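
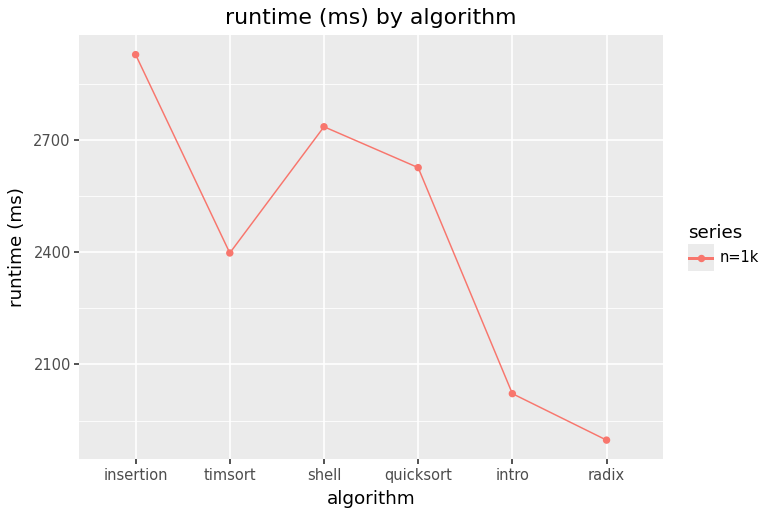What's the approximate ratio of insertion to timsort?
≈ 1.21×

insertion ≈ 2900, timsort ≈ 2400; 2900/2400 ≈ 1.21.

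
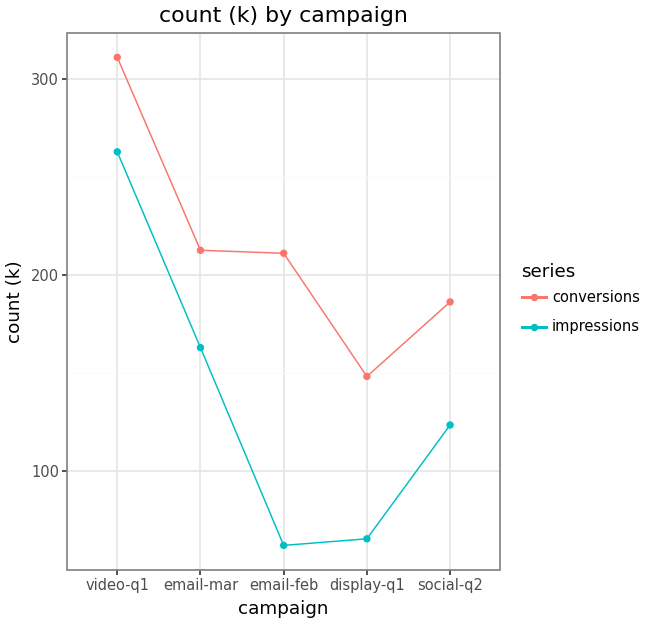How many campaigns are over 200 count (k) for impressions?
Above 200: video-q1.

1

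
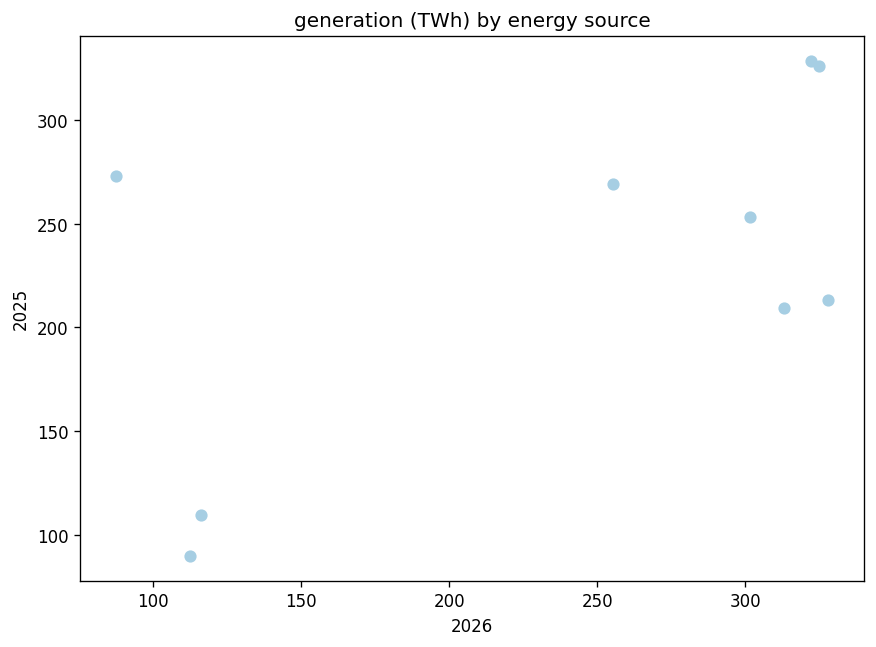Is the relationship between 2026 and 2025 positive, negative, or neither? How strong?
positive, moderate

Points are positively correlated; moderate (|r| ≈ 0.6).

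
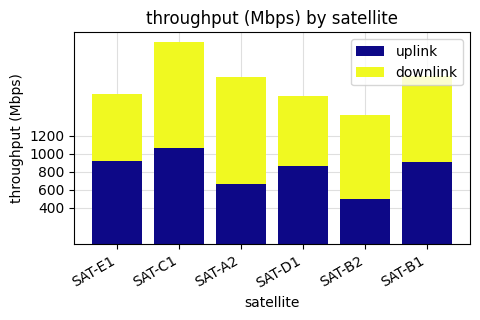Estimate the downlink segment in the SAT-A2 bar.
downlink top ≈ 1800, bottom ≈ 600; segment ≈ 1200.

≈ 1200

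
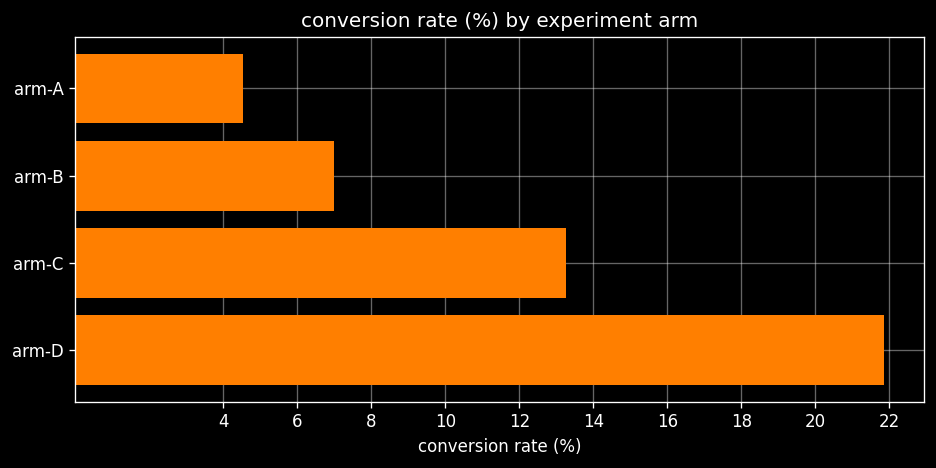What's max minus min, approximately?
Max arm-D ≈ 22, min arm-A ≈ 4; range ≈ 18.

≈ 18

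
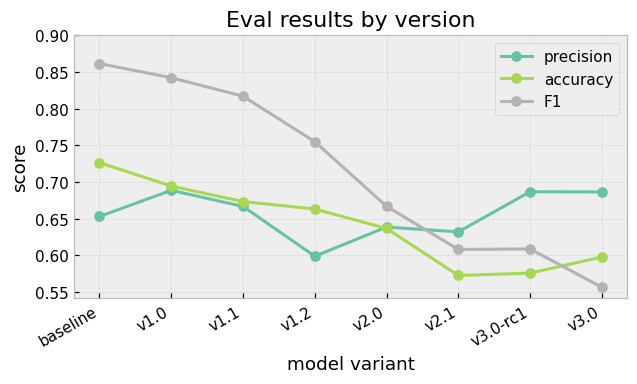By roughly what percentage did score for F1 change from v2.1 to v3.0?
≈ -8.3%

v2.1 ≈ 0.60, v3.0 ≈ 0.55; (0.55 − 0.60) / 0.60 ≈ -8.3%.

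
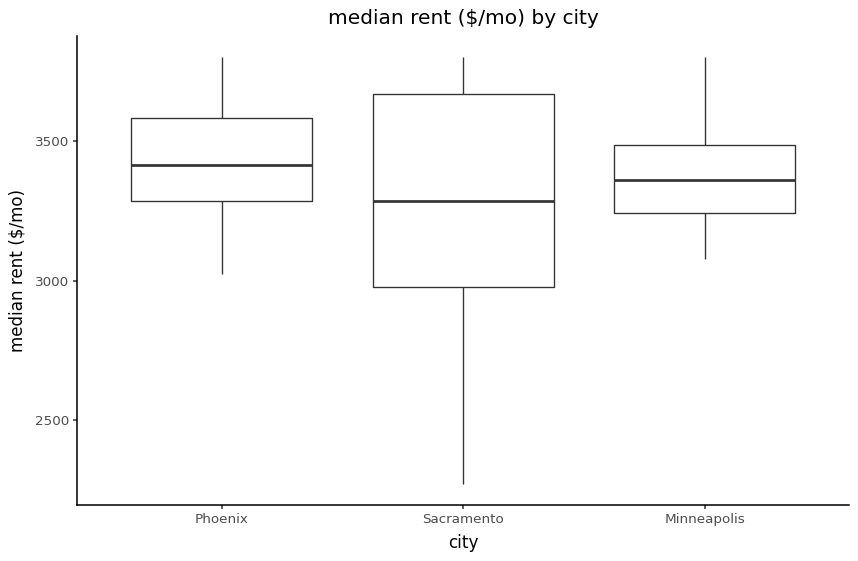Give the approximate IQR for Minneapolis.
Q3 ≈ 3480, Q1 ≈ 3240; IQR ≈ 240.

≈ 240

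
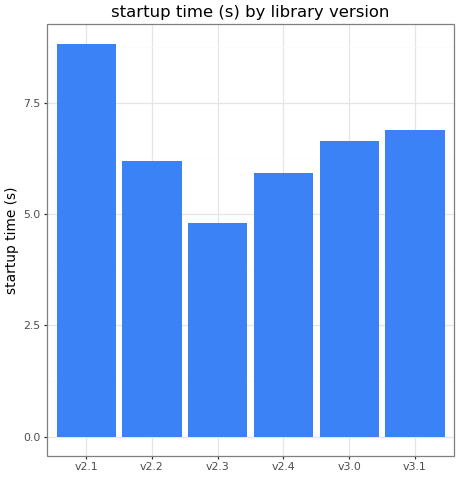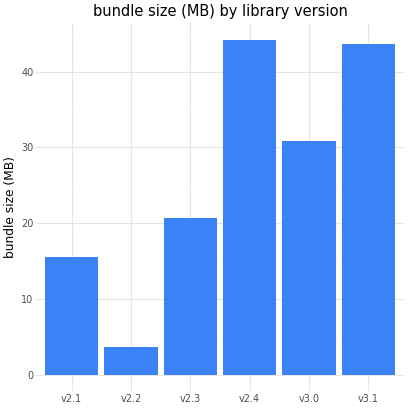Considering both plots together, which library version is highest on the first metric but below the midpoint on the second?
v2.1

Chart 2 median bundle size (MB) ≈ 25; below-median library versions: v2.1, v2.2, v2.3. Among those, v2.1 has the highest startup time (s) (≈ 9).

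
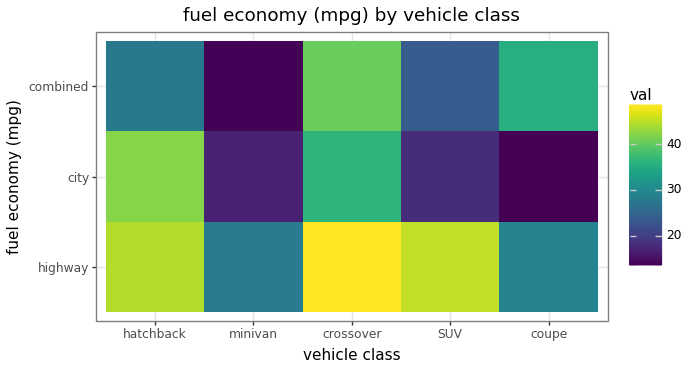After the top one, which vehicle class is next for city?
crossover

Top 3 for city: hatchback ≈ 40, crossover ≈ 35, SUV ≈ 20.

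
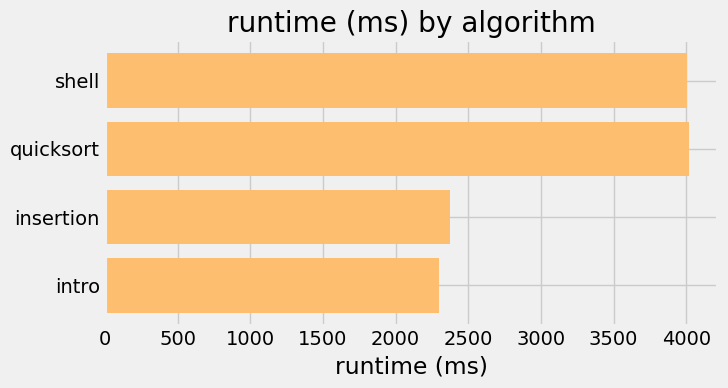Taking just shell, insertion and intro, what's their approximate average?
≈ 3000

(4000 + 2500 + 2500) / 3 ≈ 3000.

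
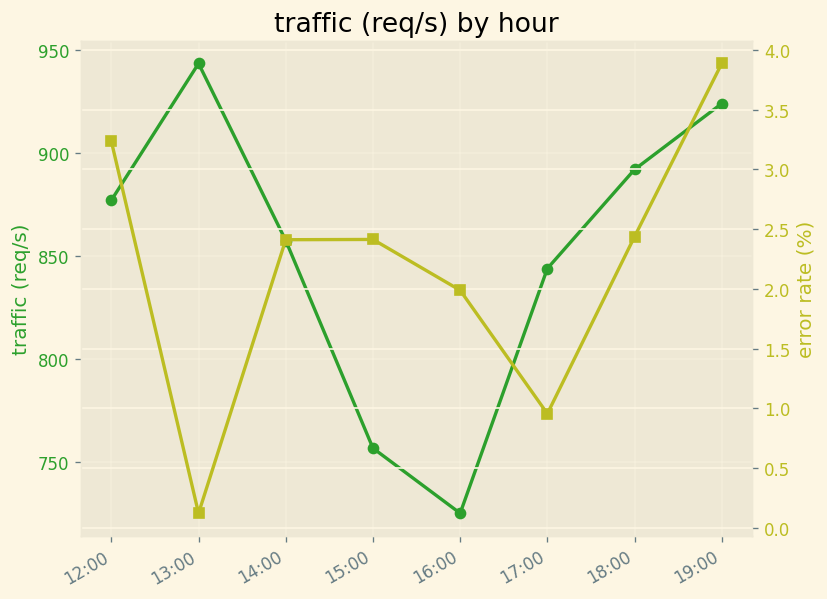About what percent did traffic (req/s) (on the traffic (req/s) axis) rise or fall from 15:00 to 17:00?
≈ +10.5%

15:00 ≈ 760, 17:00 ≈ 840; (840 − 760) / 760 ≈ +10.5%.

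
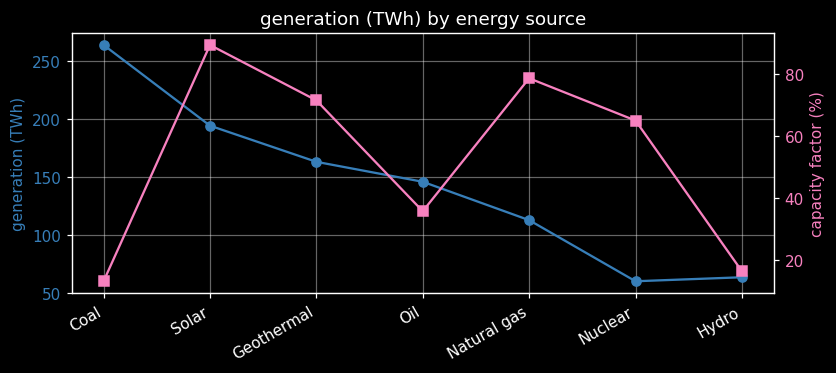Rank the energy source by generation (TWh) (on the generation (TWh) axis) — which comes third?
Geothermal

Top 4 (on the generation (TWh) axis): Coal ≈ 260, Solar ≈ 200, Geothermal ≈ 160, Oil ≈ 140.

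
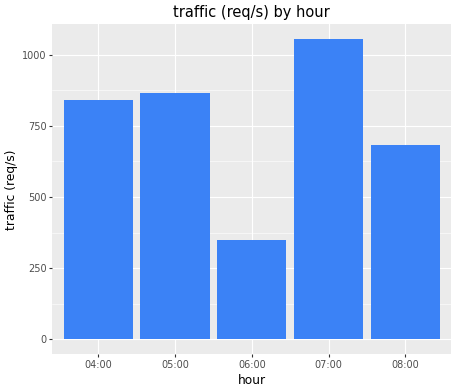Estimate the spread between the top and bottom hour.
Max 07:00 ≈ 1100, min 06:00 ≈ 300; range ≈ 800.

≈ 800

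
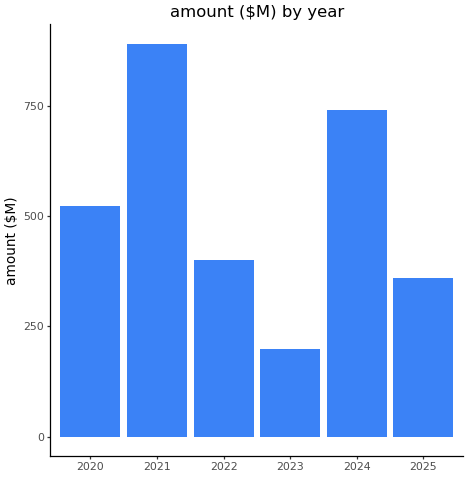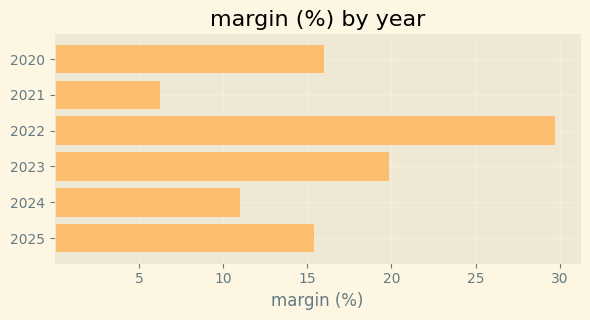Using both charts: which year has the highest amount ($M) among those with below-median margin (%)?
Chart 2 median margin (%) ≈ 15; below-median years: 2021, 2024, 2025. Among those, 2021 has the highest amount ($M) (≈ 900).

2021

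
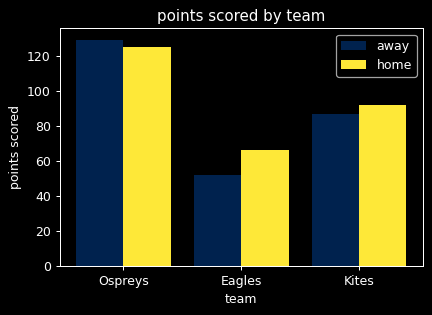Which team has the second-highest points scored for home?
Kites

Top 3 for home: Ospreys ≈ 120, Kites ≈ 100, Eagles ≈ 60.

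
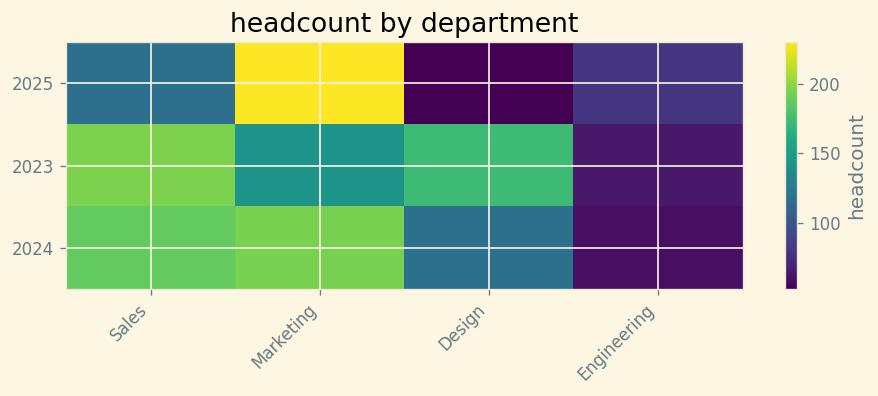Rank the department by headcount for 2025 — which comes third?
Top 4 for 2025: Marketing ≈ 240, Sales ≈ 120, Engineering ≈ 80, Design ≈ 60.

Engineering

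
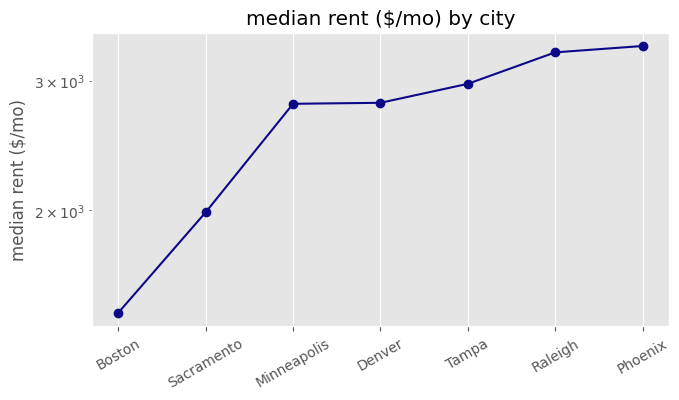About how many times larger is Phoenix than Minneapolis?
Phoenix ≈ 3400, Minneapolis ≈ 2800; 3400/2800 ≈ 1.21.

≈ 1.21×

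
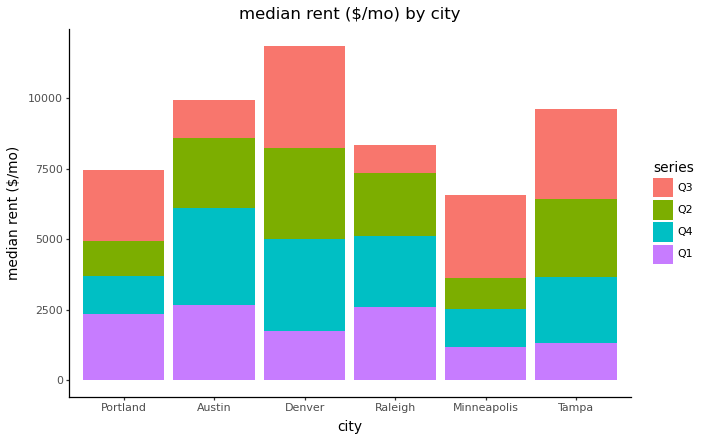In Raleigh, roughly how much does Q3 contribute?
≈ 1000

Q3 top ≈ 8000, bottom ≈ 7000; segment ≈ 1000.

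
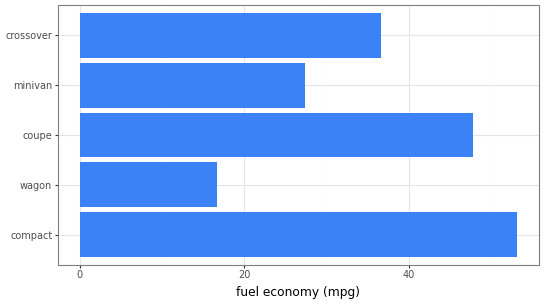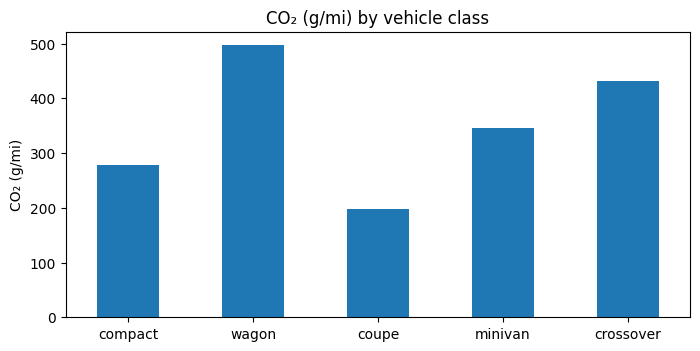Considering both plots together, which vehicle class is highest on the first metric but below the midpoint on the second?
Chart 2 median CO₂ (g/mi) ≈ 350; below-median vehicle classes: compact, coupe. Among those, compact has the highest fuel economy (mpg) (≈ 55).

compact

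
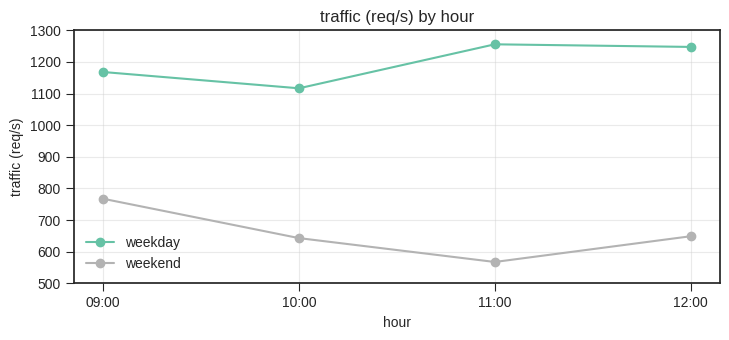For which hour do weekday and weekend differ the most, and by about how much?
11:00: weekday ≈ 1300, weekend ≈ 600 → gap ≈ 700. Next-largest (12:00) is only ≈ 600.

11:00, ≈ 700 req/s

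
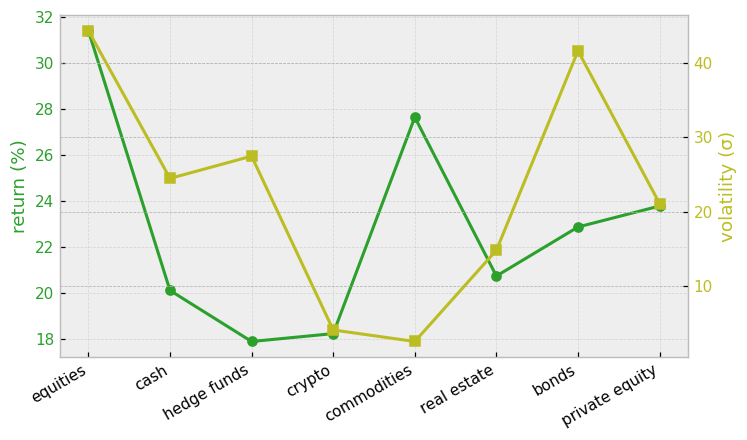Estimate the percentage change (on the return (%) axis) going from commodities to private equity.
commodities ≈ 28, private equity ≈ 24; (24 − 28) / 28 ≈ -14.3%.

≈ -14.3%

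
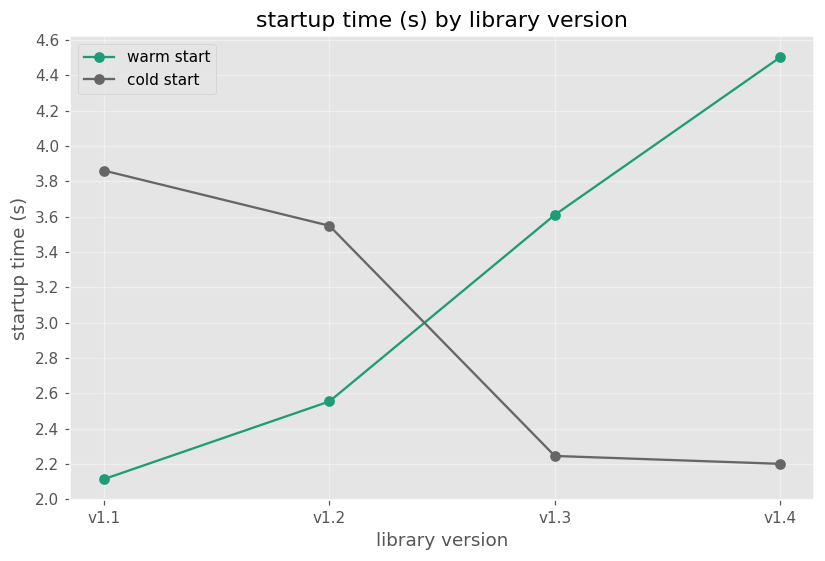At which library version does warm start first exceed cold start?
v1.3

v1.2: warm start ≈ 2.6 vs cold start ≈ 3.6 (not yet); v1.3: warm start ≈ 3.6 vs cold start ≈ 2.2 (first crossover).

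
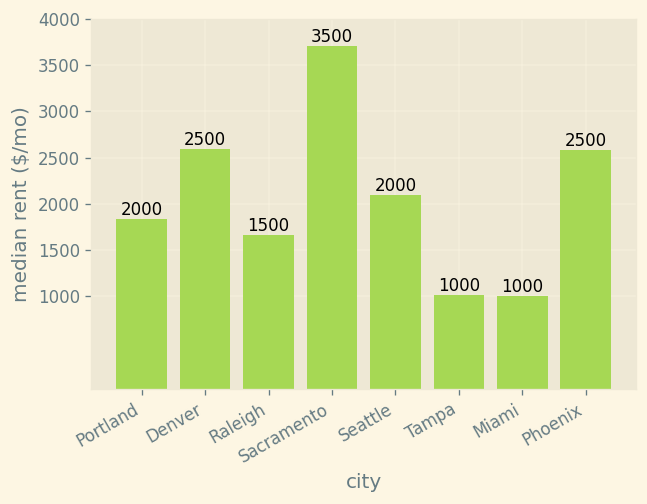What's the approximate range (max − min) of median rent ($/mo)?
Max Sacramento ≈ 3500, min Miami ≈ 1000; range ≈ 2500.

≈ 2500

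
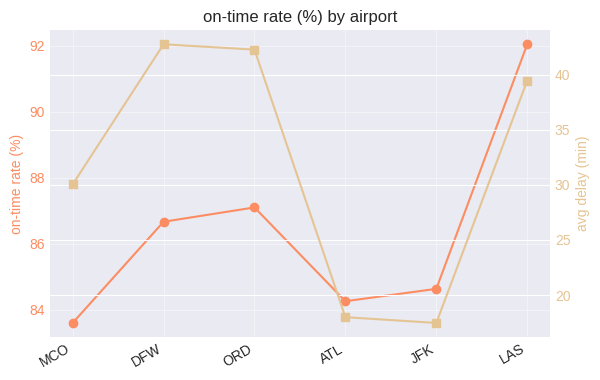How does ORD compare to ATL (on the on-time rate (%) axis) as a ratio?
ORD ≈ 87, ATL ≈ 84; 87/84 ≈ 1.04.

≈ 1.04×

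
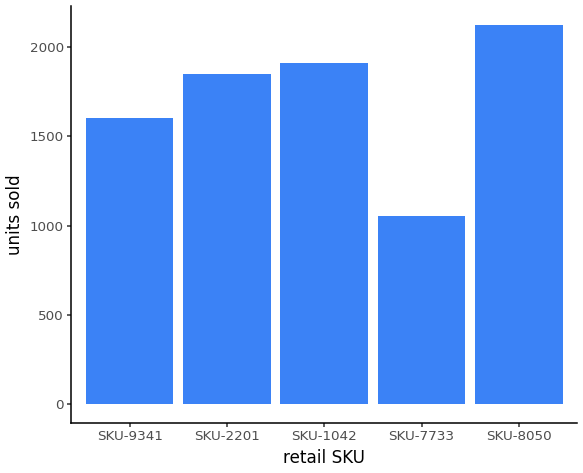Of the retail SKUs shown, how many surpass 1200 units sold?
4

Above 1200: SKU-9341, SKU-2201, SKU-1042, SKU-8050.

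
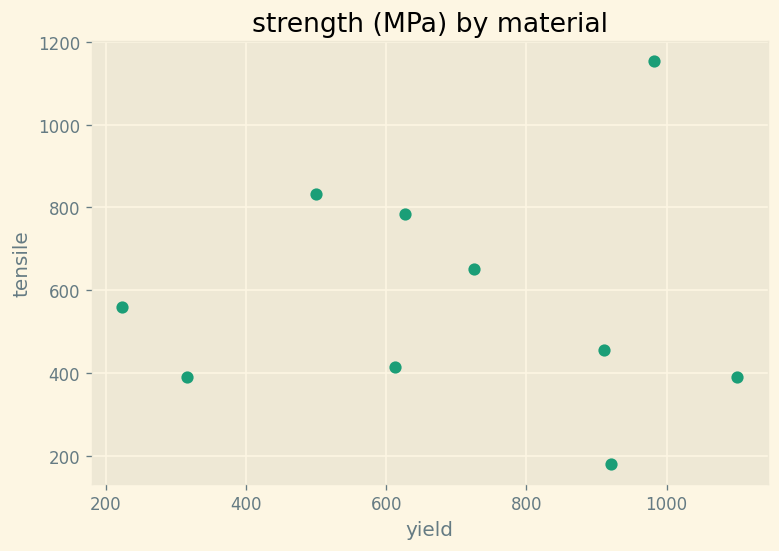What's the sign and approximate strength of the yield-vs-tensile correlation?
no clear correlation

Points are roughly uncorrelated; weak (|r| ≈ 0.0).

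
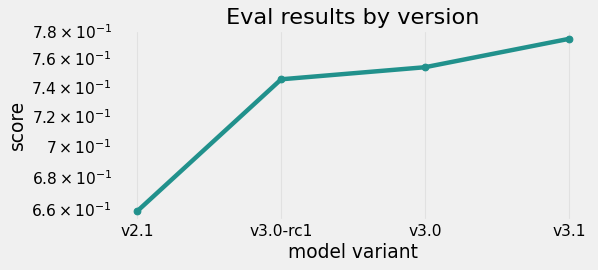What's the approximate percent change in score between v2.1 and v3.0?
v2.1 ≈ 0.66, v3.0 ≈ 0.75; (0.75 − 0.66) / 0.66 ≈ +13.6%.

≈ +13.6%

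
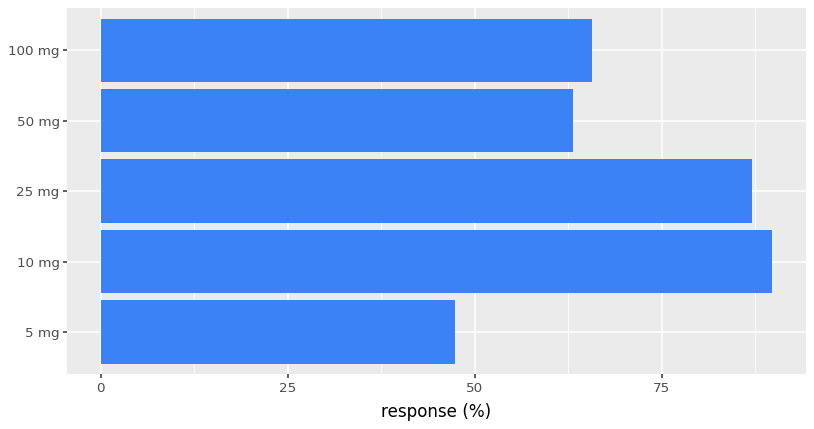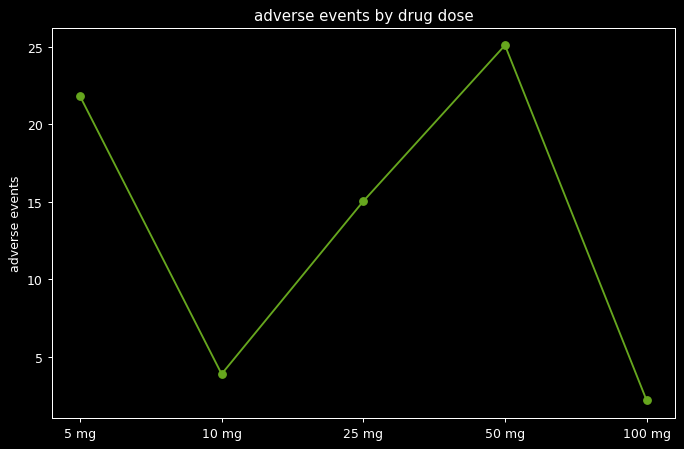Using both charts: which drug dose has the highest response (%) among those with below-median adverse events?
10 mg

Chart 2 median adverse events ≈ 15; below-median drug doses: 10 mg, 100 mg. Among those, 10 mg has the highest response (%) (≈ 90).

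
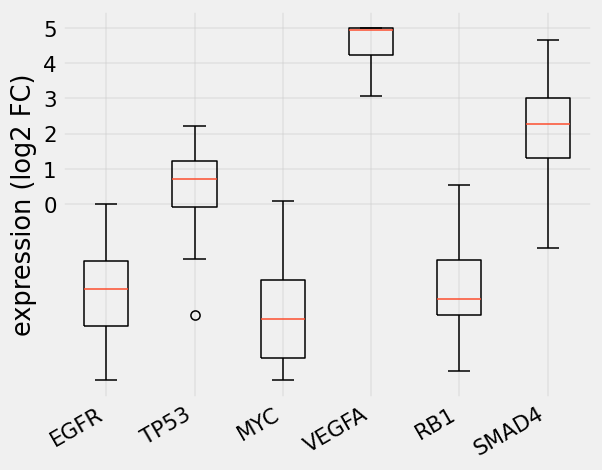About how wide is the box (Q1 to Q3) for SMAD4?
≈ 2

Q3 ≈ 3, Q1 ≈ 1; IQR ≈ 2.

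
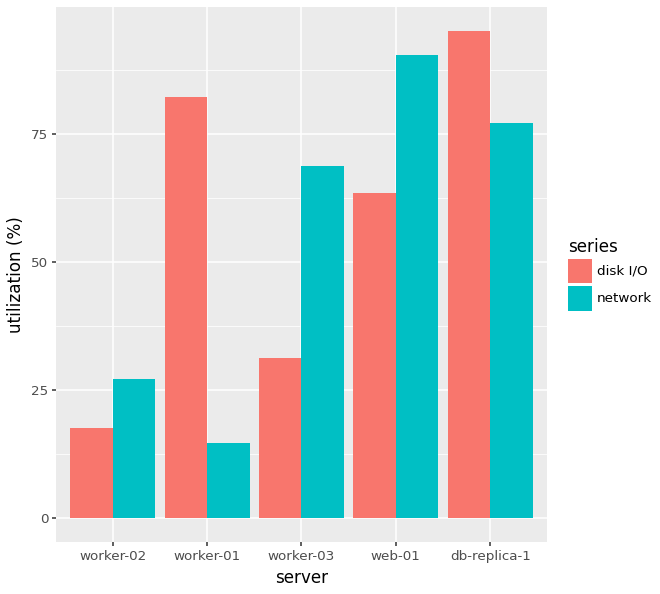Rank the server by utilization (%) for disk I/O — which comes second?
worker-01

Top 3 for disk I/O: db-replica-1 ≈ 100, worker-01 ≈ 80, web-01 ≈ 60.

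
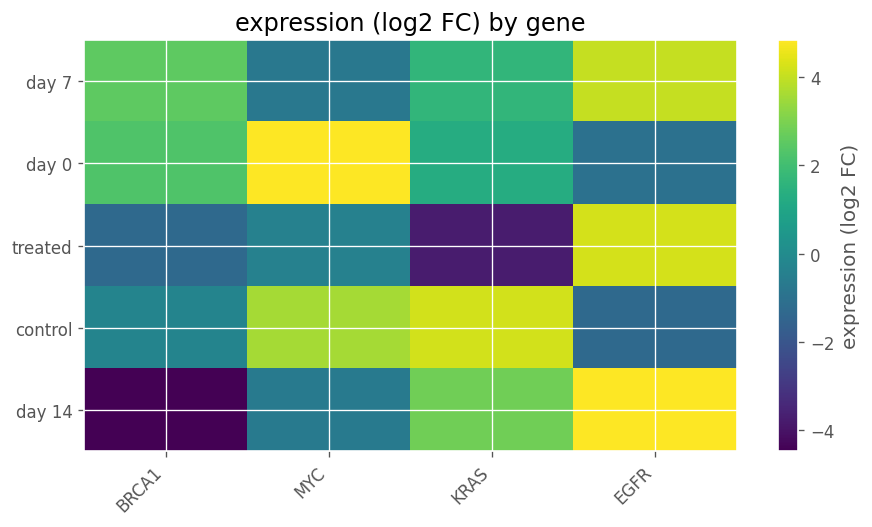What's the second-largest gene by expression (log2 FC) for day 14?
Top 3 for day 14: EGFR ≈ 5, KRAS ≈ 3, MYC ≈ -1.

KRAS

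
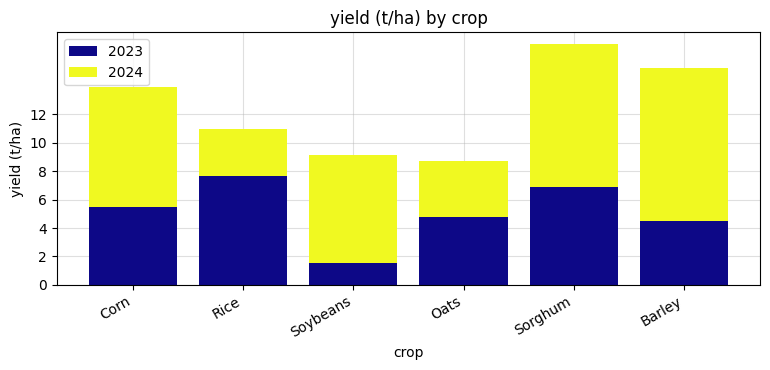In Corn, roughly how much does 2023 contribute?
2023 top ≈ 6, bottom ≈ 0; segment ≈ 6.

≈ 6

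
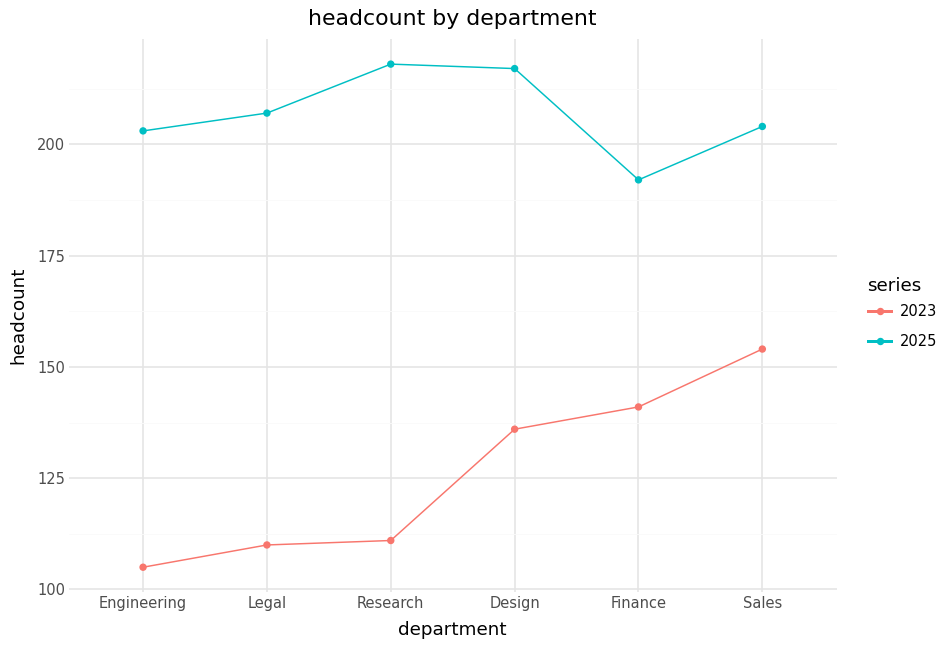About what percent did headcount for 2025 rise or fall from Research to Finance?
≈ -13.6%

Research ≈ 220, Finance ≈ 190; (190 − 220) / 220 ≈ -13.6%.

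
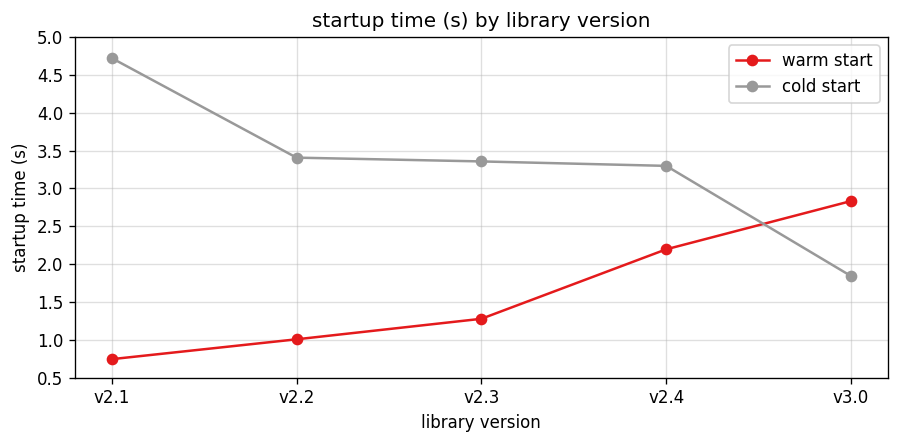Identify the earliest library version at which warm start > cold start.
v3.0

v2.4: warm start ≈ 2.0 vs cold start ≈ 3.5 (not yet); v3.0: warm start ≈ 3.0 vs cold start ≈ 2.0 (first crossover).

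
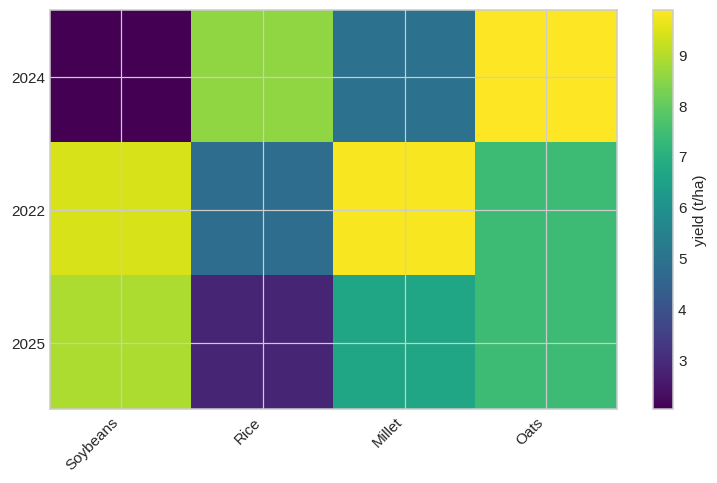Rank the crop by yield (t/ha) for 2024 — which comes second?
Rice

Top 3 for 2024: Oats ≈ 10, Rice ≈ 9, Millet ≈ 5.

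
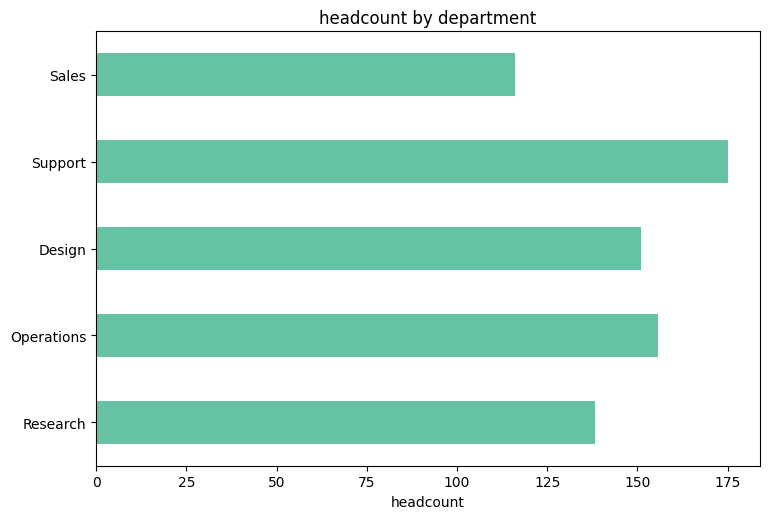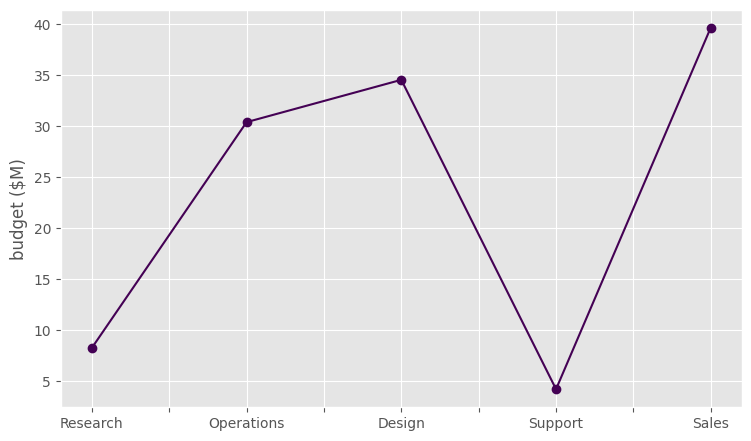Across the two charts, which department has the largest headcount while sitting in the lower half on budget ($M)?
Support

Chart 2 median budget ($M) ≈ 30; below-median departments: Research, Support. Among those, Support has the highest headcount (≈ 180).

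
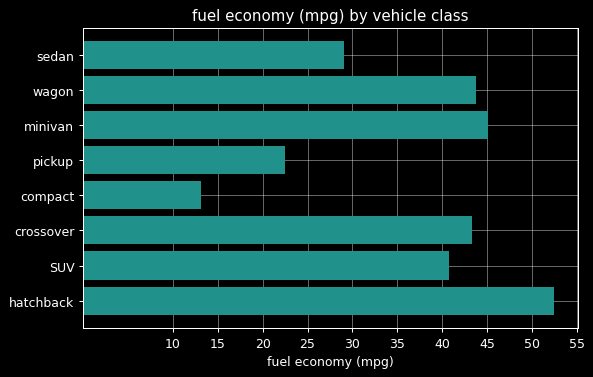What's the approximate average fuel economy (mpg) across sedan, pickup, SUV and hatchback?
(30 + 20 + 40 + 50) / 4 ≈ 35.

≈ 35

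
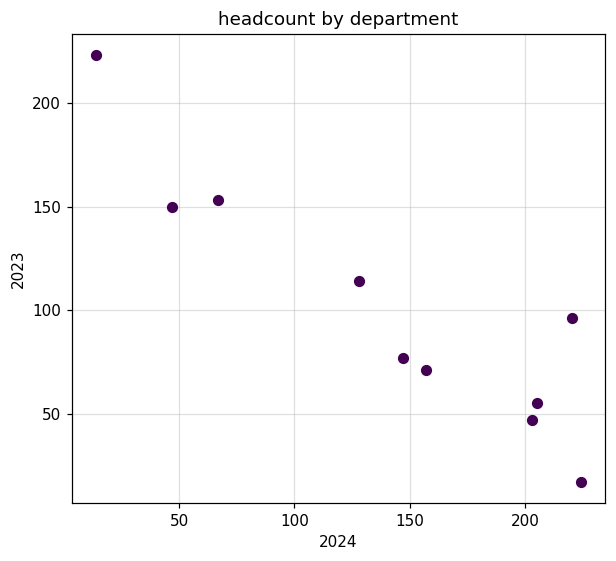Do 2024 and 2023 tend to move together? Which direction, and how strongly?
Points are negatively correlated; strong (|r| ≈ 0.9).

negative, strong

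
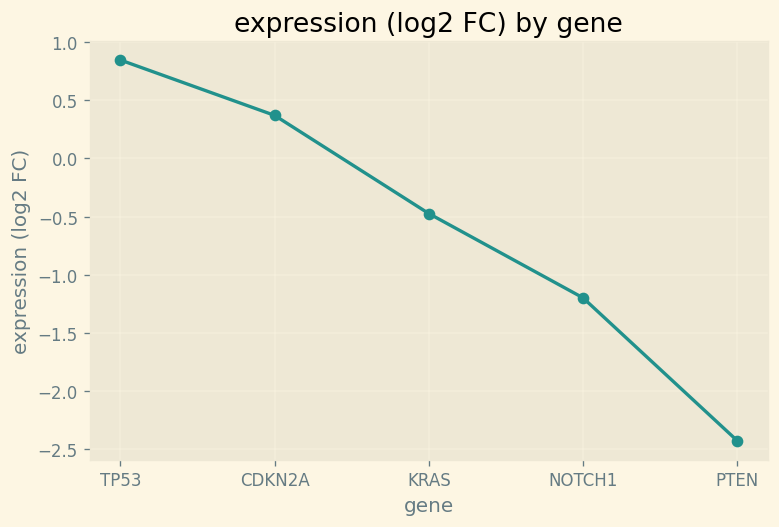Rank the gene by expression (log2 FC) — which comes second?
Top 3: TP53 ≈ 1.0, CDKN2A ≈ 0.5, KRAS ≈ -0.5.

CDKN2A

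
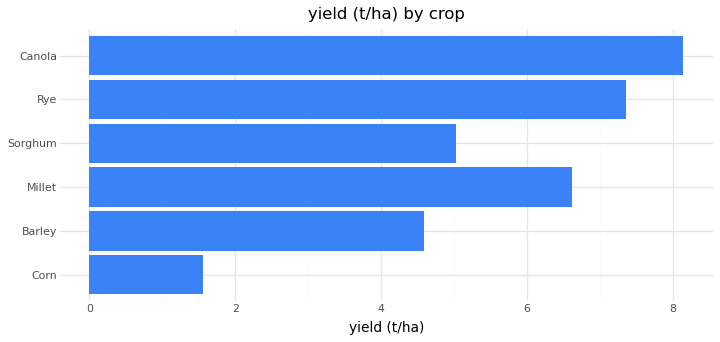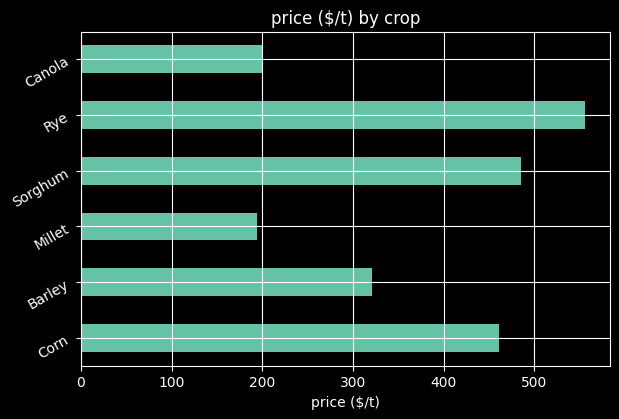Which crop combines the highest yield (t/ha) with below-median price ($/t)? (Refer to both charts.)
Chart 2 median price ($/t) ≈ 400; below-median crops: Barley, Millet, Canola. Among those, Canola has the highest yield (t/ha) (≈ 8).

Canola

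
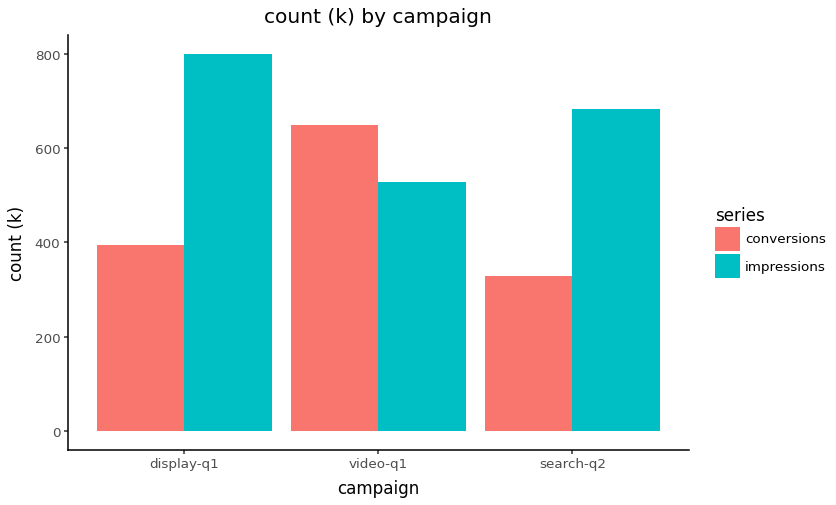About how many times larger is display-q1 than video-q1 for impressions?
display-q1 ≈ 800, video-q1 ≈ 500; 800/500 ≈ 1.6.

≈ 1.6×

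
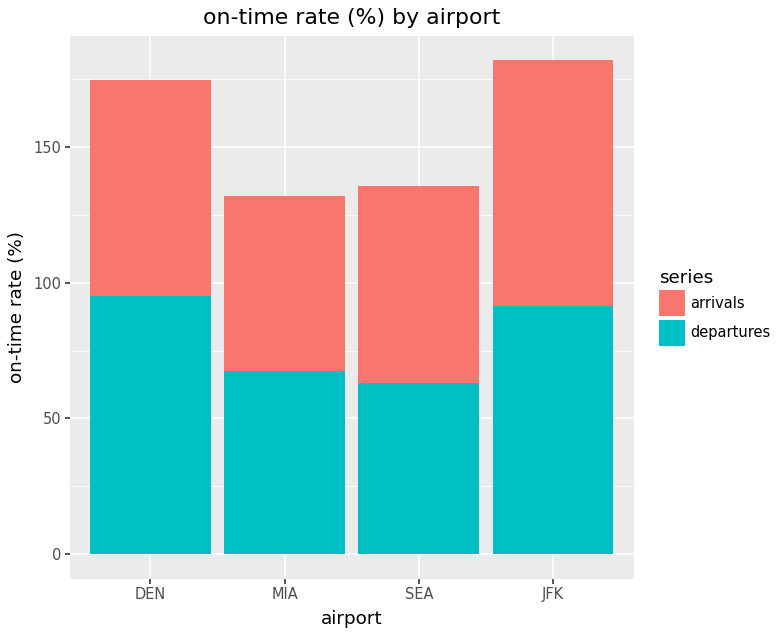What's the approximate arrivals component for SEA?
arrivals top ≈ 140, bottom ≈ 60; segment ≈ 80.

≈ 80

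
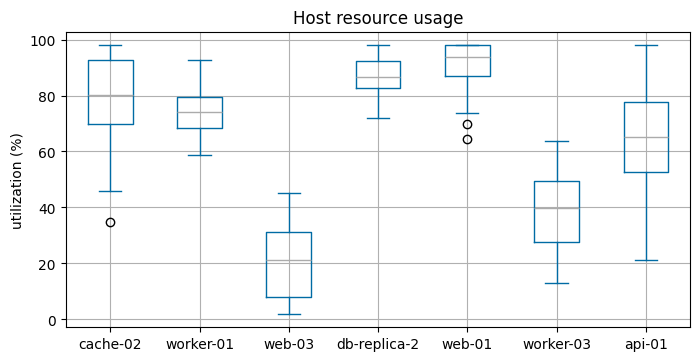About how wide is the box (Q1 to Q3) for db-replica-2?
≈ 10

Q3 ≈ 90, Q1 ≈ 80; IQR ≈ 10.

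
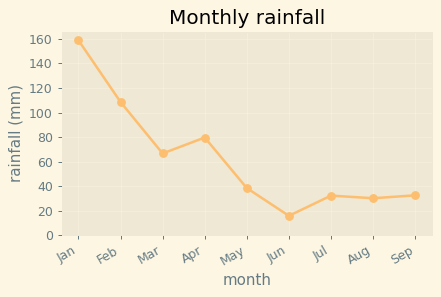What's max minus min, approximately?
≈ 140

Max Jan ≈ 160, min Jun ≈ 20; range ≈ 140.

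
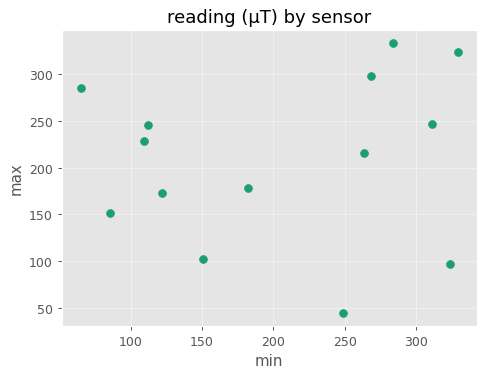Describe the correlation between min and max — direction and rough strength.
Points are roughly uncorrelated; weak (|r| ≈ 0.1).

no clear correlation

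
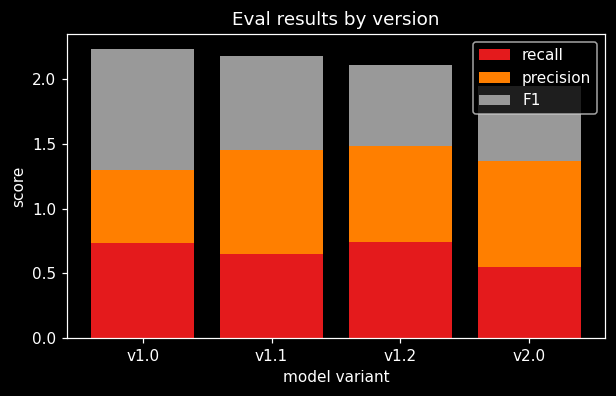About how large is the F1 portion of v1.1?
≈ 0.8

F1 top ≈ 2.2, bottom ≈ 1.4; segment ≈ 0.8.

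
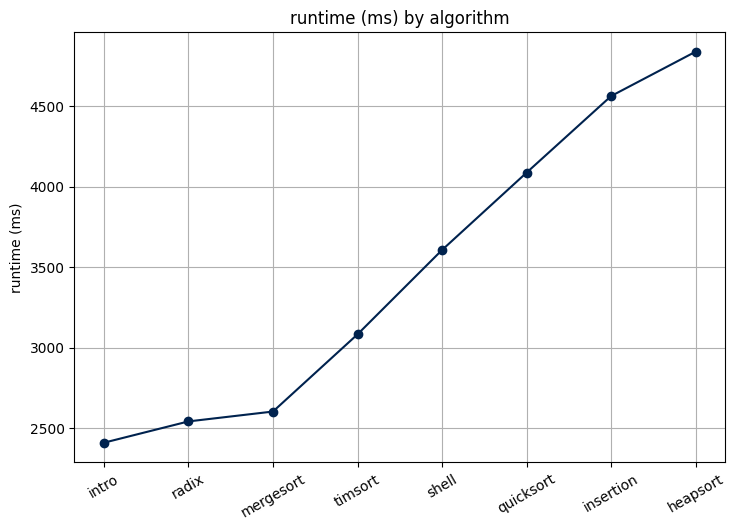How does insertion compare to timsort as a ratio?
insertion ≈ 4500, timsort ≈ 3000; 4500/3000 ≈ 1.5.

≈ 1.5×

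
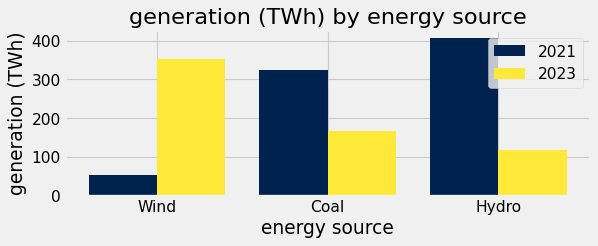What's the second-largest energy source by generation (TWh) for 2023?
Coal

Top 3 for 2023: Wind ≈ 350, Coal ≈ 150, Hydro ≈ 100.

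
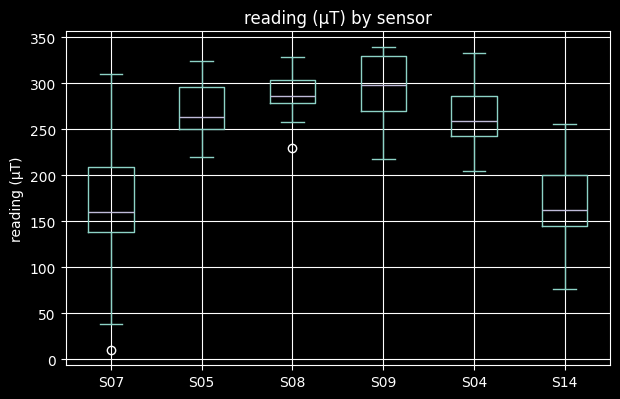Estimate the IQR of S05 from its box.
≈ 40

Q3 ≈ 300, Q1 ≈ 260; IQR ≈ 40.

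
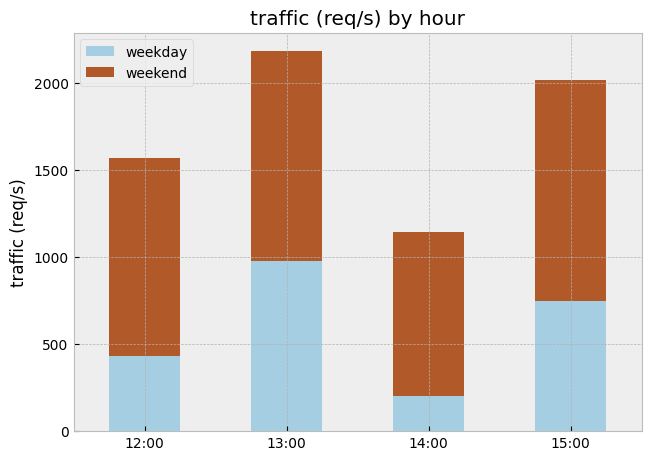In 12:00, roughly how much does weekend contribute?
weekend top ≈ 1600, bottom ≈ 400; segment ≈ 1200.

≈ 1200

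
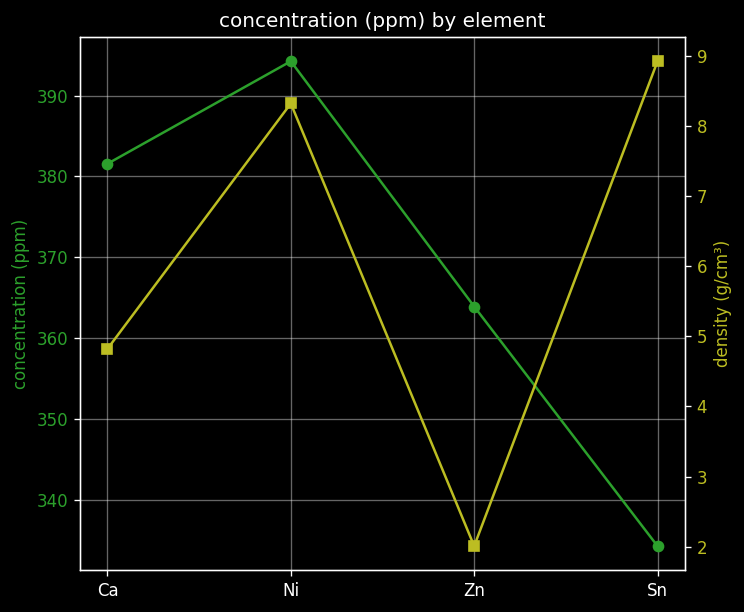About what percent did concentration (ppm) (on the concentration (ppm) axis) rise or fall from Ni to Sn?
Ni ≈ 395, Sn ≈ 335; (335 − 395) / 395 ≈ -15.2%.

≈ -15.2%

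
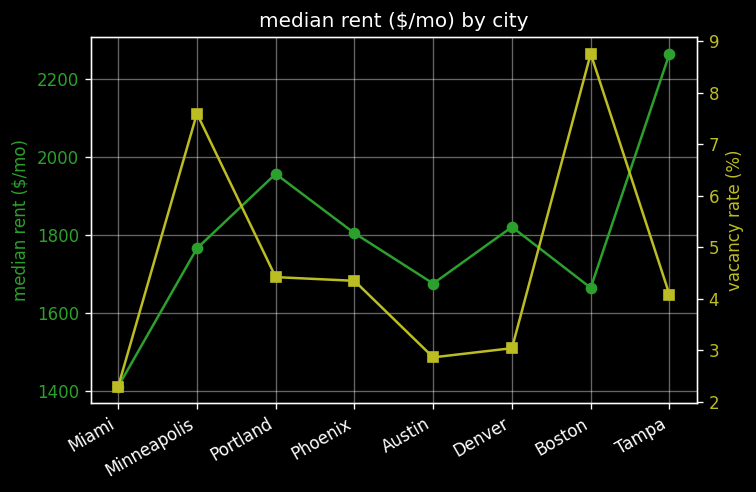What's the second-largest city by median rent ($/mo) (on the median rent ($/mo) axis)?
Top 3 (on the median rent ($/mo) axis): Tampa ≈ 2300, Portland ≈ 2000, Denver ≈ 1800.

Portland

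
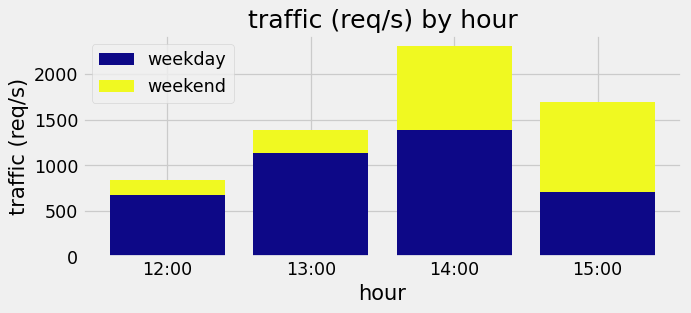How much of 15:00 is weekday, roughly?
weekday top ≈ 800, bottom ≈ 0; segment ≈ 800.

≈ 800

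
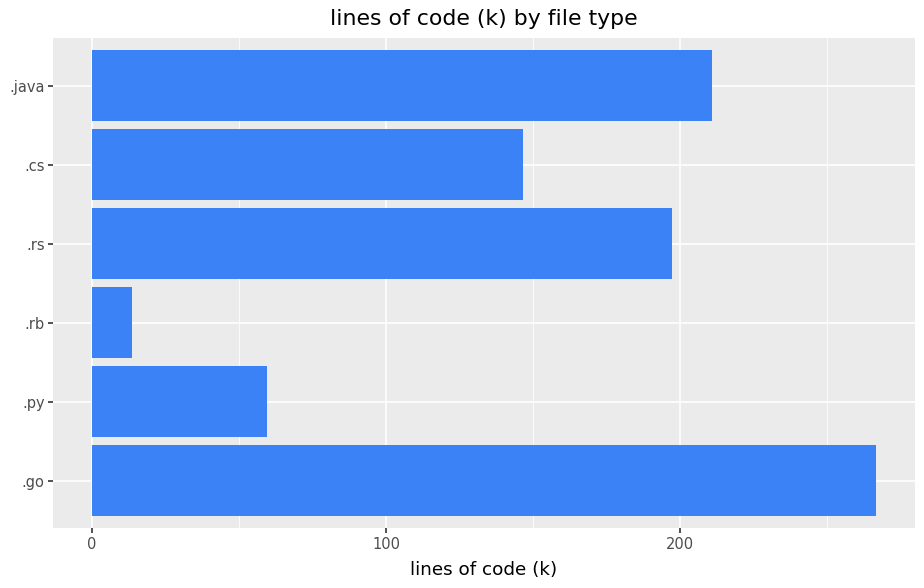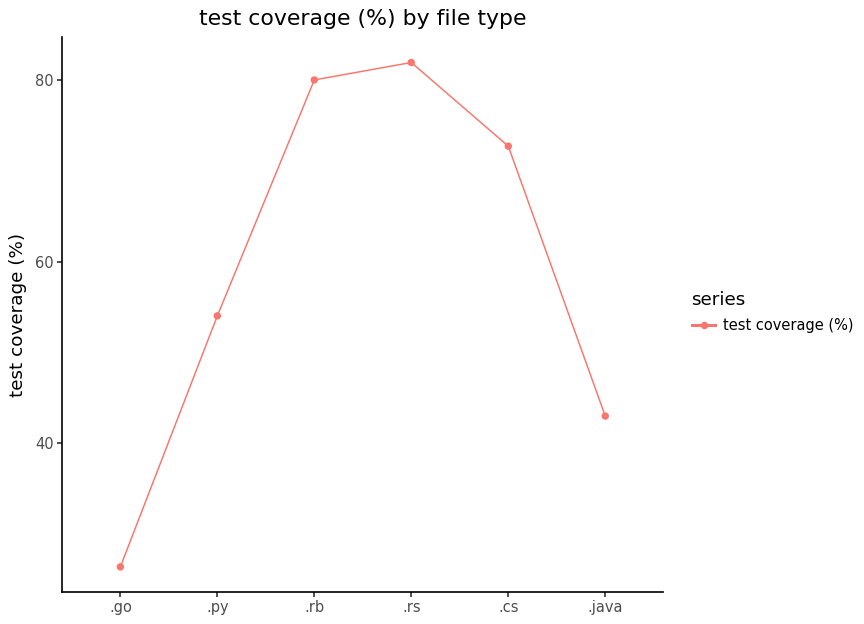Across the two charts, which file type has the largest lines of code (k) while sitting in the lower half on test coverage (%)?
.go

Chart 2 median test coverage (%) ≈ 60; below-median file types: .go, .py, .java. Among those, .go has the highest lines of code (k) (≈ 275).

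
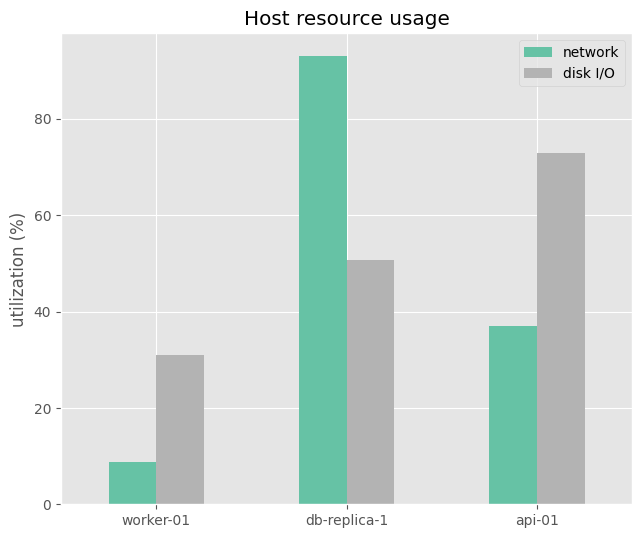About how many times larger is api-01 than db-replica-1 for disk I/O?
≈ 1.4×

api-01 ≈ 70, db-replica-1 ≈ 50; 70/50 ≈ 1.4.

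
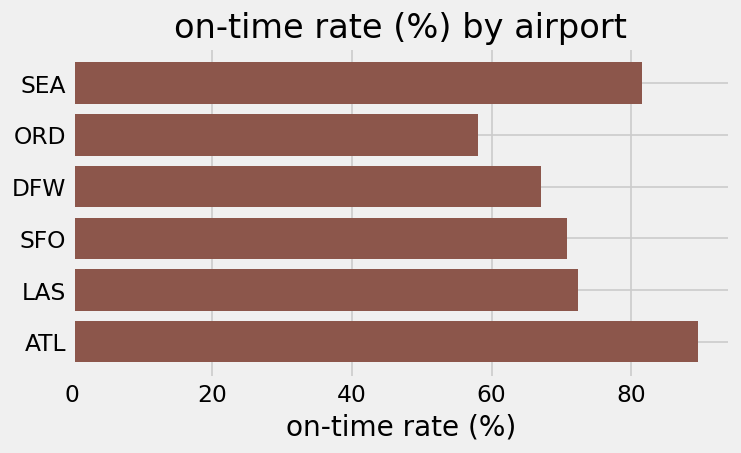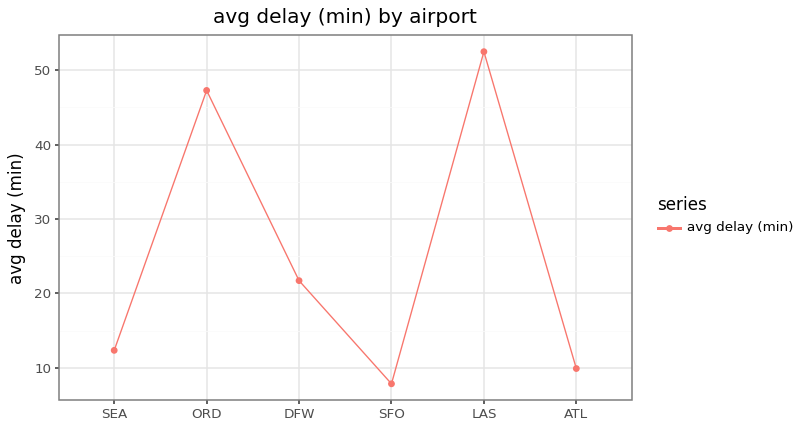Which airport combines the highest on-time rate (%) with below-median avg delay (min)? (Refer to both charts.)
Chart 2 median avg delay (min) ≈ 15; below-median airports: SEA, SFO, ATL. Among those, ATL has the highest on-time rate (%) (≈ 90).

ATL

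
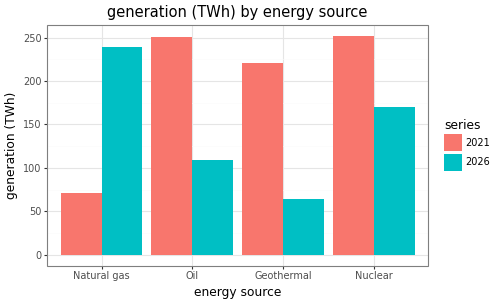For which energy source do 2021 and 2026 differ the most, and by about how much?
Natural gas, ≈ 175 TWh

Natural gas: 2021 ≈ 75, 2026 ≈ 250 → gap ≈ 175. Next-largest (Geothermal) is only ≈ 150.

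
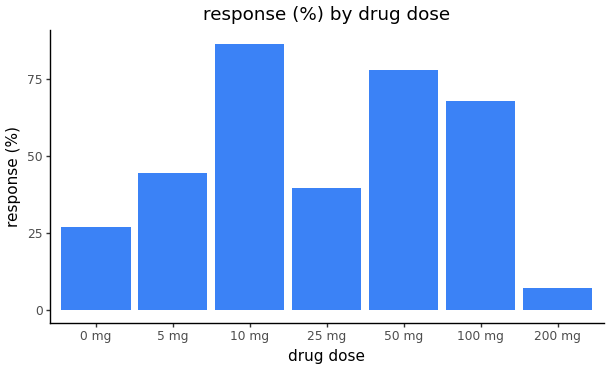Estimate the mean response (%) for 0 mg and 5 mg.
(30 + 40) / 2 ≈ 35.

≈ 35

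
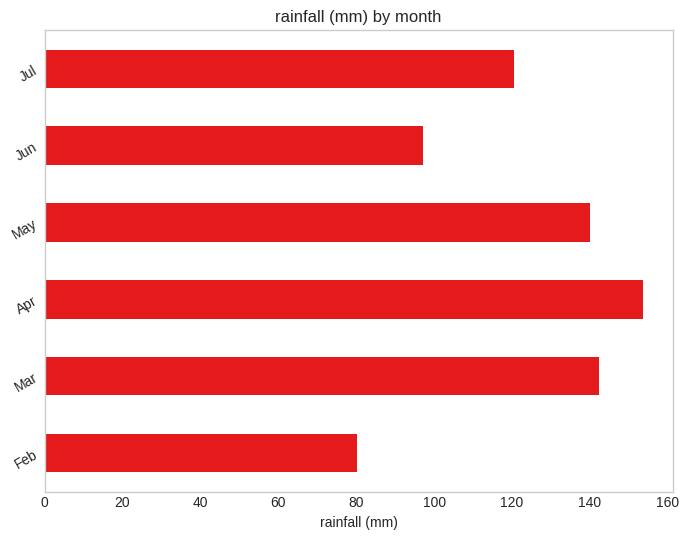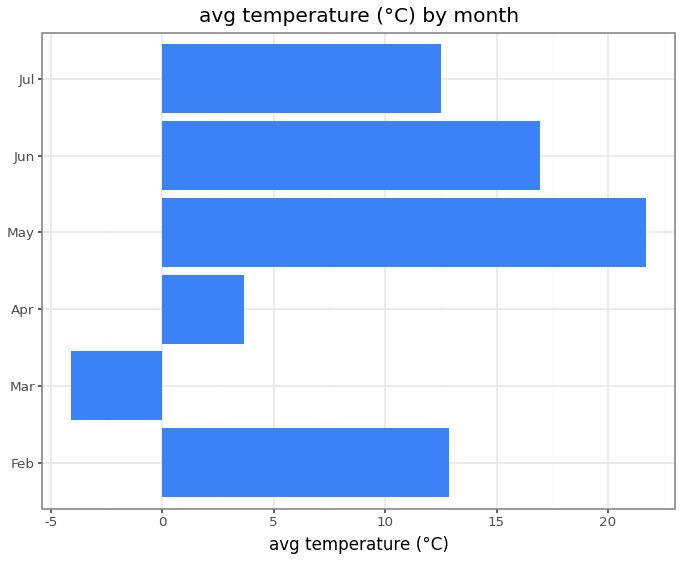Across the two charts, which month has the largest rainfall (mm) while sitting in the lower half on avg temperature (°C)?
Apr

Chart 2 median avg temperature (°C) ≈ 12; below-median months: Mar, Apr, Jul. Among those, Apr has the highest rainfall (mm) (≈ 160).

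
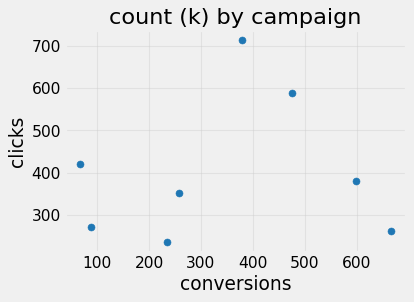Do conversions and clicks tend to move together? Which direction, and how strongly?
no clear correlation

Points are roughly uncorrelated; weak (|r| ≈ 0.1).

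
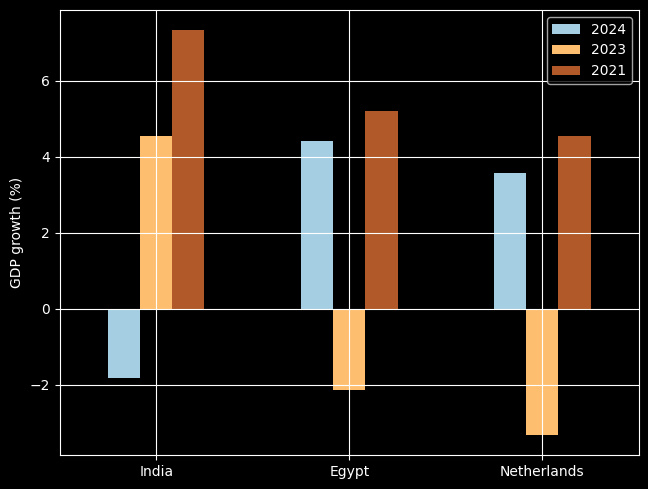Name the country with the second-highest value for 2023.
Egypt

Top 3 for 2023: India ≈ 5, Egypt ≈ -2, Netherlands ≈ -3.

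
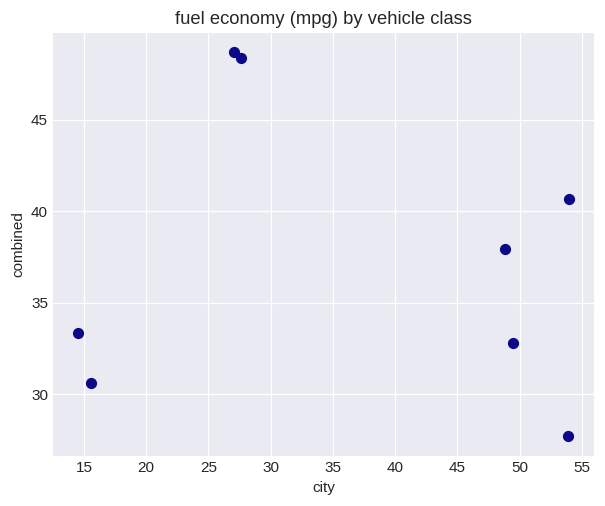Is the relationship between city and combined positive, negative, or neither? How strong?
Points are roughly uncorrelated; weak (|r| ≈ 0.1).

no clear correlation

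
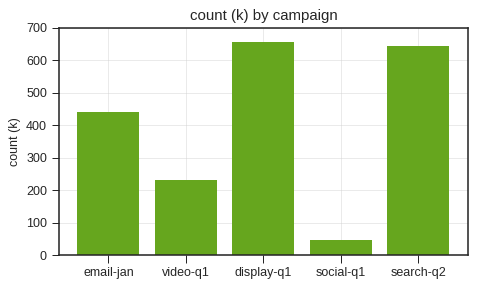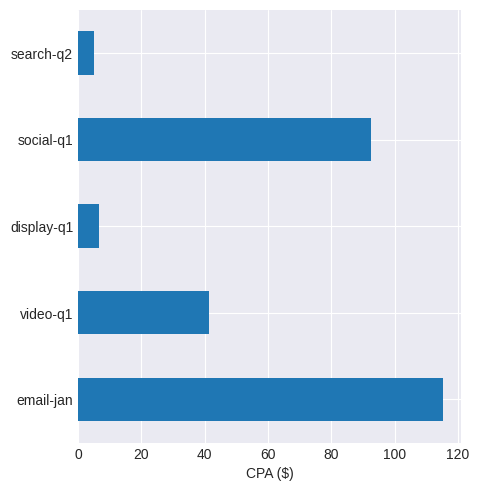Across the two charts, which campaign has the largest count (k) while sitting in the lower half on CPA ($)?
display-q1

Chart 2 median CPA ($) ≈ 40; below-median campaigns: display-q1, search-q2. Among those, display-q1 has the highest count (k) (≈ 700).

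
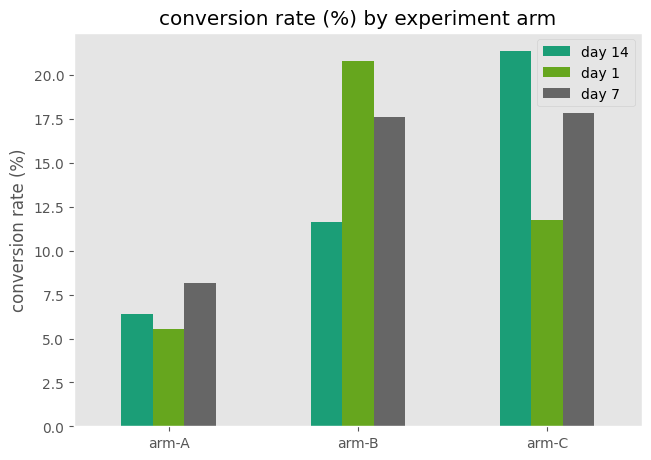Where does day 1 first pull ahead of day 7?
arm-A: day 1 ≈ 6 vs day 7 ≈ 8 (not yet); arm-B: day 1 ≈ 20 vs day 7 ≈ 18 (first crossover).

arm-B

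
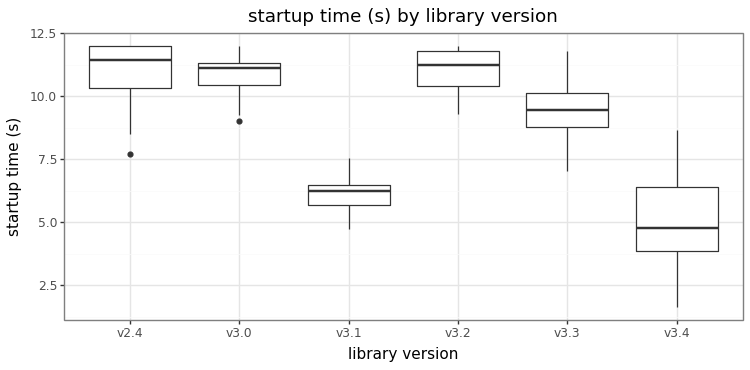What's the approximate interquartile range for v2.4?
≈ 2

Q3 ≈ 12, Q1 ≈ 10; IQR ≈ 2.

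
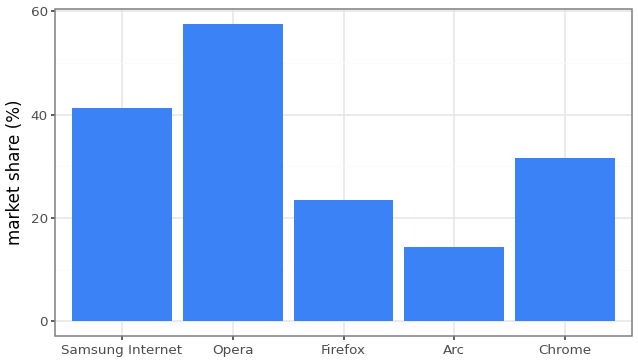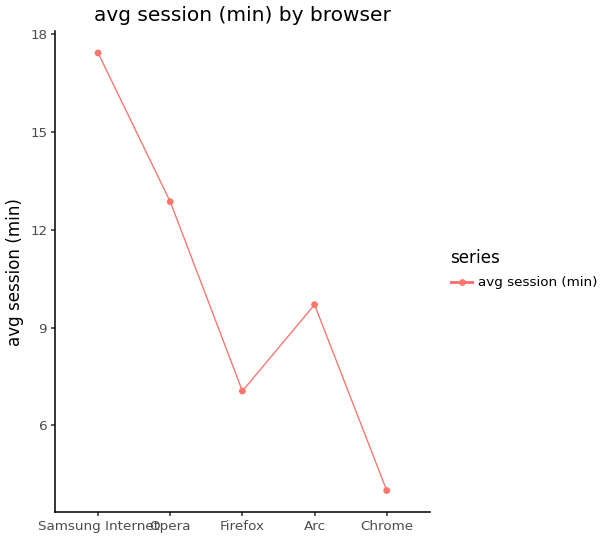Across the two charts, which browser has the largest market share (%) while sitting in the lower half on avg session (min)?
Chrome

Chart 2 median avg session (min) ≈ 10; below-median browsers: Firefox, Chrome. Among those, Chrome has the highest market share (%) (≈ 30).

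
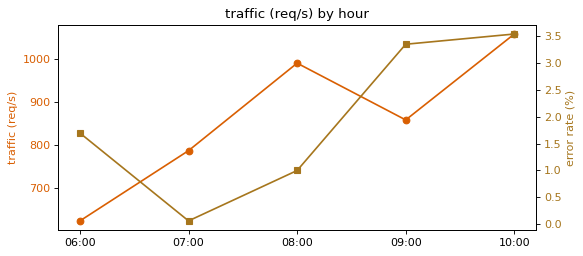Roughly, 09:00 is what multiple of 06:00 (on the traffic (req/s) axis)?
≈ 1.42×

09:00 ≈ 850, 06:00 ≈ 600; 850/600 ≈ 1.42.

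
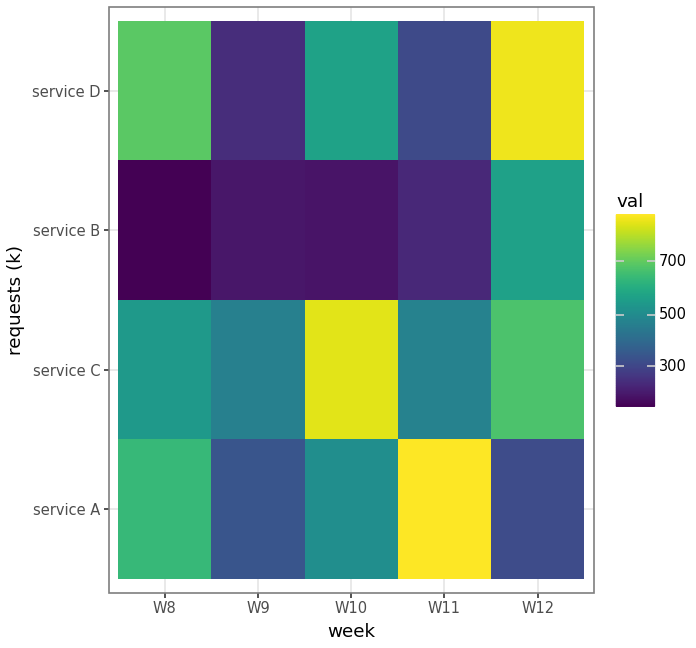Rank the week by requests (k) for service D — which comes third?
Top 4 for service D: W12 ≈ 900, W8 ≈ 700, W10 ≈ 600, W11 ≈ 300.

W10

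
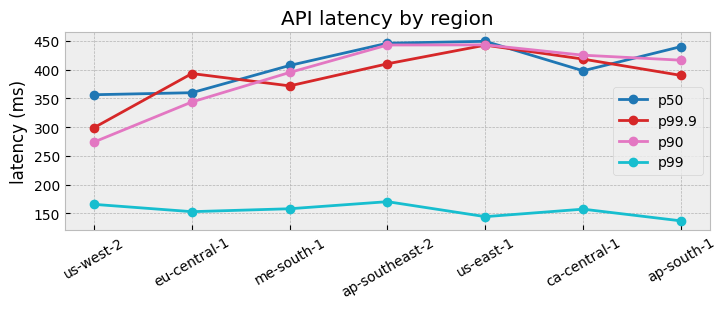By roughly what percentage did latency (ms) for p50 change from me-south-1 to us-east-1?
≈ +12.5%

me-south-1 ≈ 400, us-east-1 ≈ 450; (450 − 400) / 400 ≈ +12.5%.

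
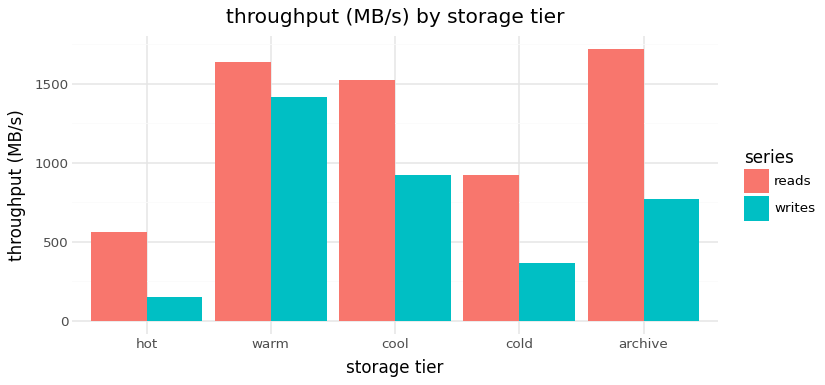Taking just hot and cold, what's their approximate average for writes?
≈ 300

(200 + 400) / 2 ≈ 300.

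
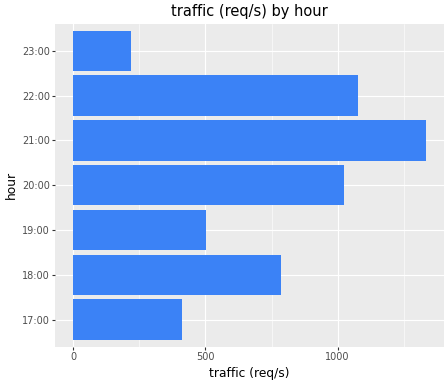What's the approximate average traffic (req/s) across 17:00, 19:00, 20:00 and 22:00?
≈ 750

(400 + 600 + 1000 + 1000) / 4 ≈ 750.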